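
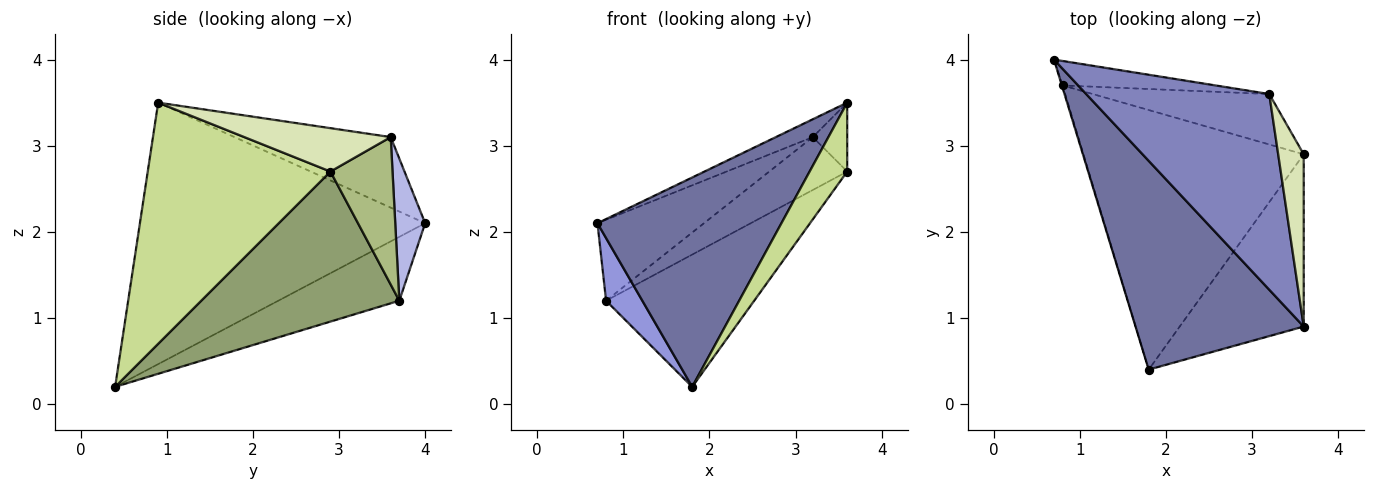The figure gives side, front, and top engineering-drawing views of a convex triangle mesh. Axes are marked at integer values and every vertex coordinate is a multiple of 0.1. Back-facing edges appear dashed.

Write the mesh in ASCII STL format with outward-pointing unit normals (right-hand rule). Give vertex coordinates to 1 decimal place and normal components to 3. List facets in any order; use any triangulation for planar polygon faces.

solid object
 facet normal -0.739 -0.477 0.475
  outer loop
   vertex 1.8 0.4 0.2
   vertex 3.6 0.9 3.5
   vertex 0.7 4.0 2.1
  endloop
 endfacet
 facet normal -0.358 0.085 0.930
  outer loop
   vertex 3.2 3.6 3.1
   vertex 0.7 4.0 2.1
   vertex 3.6 0.9 3.5
  endloop
 endfacet
 facet normal -0.958 -0.287 -0.011
  outer loop
   vertex 0.8 3.7 1.2
   vertex 1.8 0.4 0.2
   vertex 0.7 4.0 2.1
  endloop
 endfacet
 facet normal 0.260 0.924 -0.279
  outer loop
   vertex 0.8 3.7 1.2
   vertex 0.7 4.0 2.1
   vertex 3.2 3.6 3.1
  endloop
 endfacet
 facet normal 0.519 0.388 -0.762
  outer loop
   vertex 3.6 2.9 2.7
   vertex 1.8 0.4 0.2
   vertex 0.8 3.7 1.2
  endloop
 endfacet
 facet normal 0.499 0.627 -0.598
  outer loop
   vertex 3.6 2.9 2.7
   vertex 0.8 3.7 1.2
   vertex 3.2 3.6 3.1
  endloop
 endfacet
 facet normal 0.875 -0.180 -0.450
  outer loop
   vertex 3.6 2.9 2.7
   vertex 3.6 0.9 3.5
   vertex 1.8 0.4 0.2
  endloop
 endfacet
 facet normal 0.845 0.199 0.497
  outer loop
   vertex 3.6 2.9 2.7
   vertex 3.2 3.6 3.1
   vertex 3.6 0.9 3.5
  endloop
 endfacet
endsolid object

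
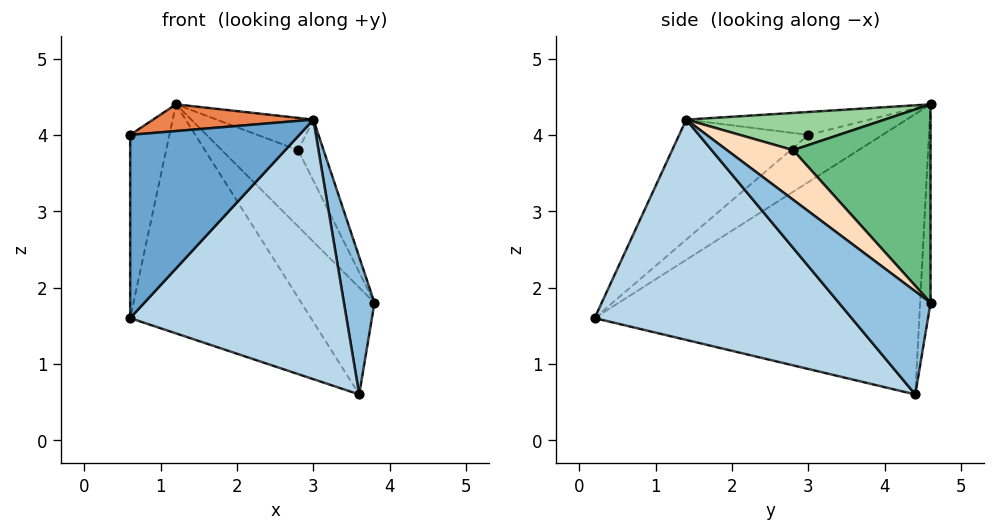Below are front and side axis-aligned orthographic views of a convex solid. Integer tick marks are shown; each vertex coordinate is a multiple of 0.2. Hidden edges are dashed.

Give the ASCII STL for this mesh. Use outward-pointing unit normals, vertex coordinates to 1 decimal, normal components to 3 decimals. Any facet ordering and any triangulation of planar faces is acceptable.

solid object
 facet normal -0.445 -0.583 0.680
  outer loop
   vertex 3.0 1.4 4.2
   vertex 0.6 3.0 4.0
   vertex 0.6 0.2 1.6
  endloop
 endfacet
 facet normal 0.943 -0.314 -0.105
  outer loop
   vertex 3.0 1.4 4.2
   vertex 3.6 4.4 0.6
   vertex 3.8 4.6 1.8
  endloop
 endfacet
 facet normal 0.708 -0.596 -0.379
  outer loop
   vertex 3.0 1.4 4.2
   vertex 0.6 0.2 1.6
   vertex 3.6 4.4 0.6
  endloop
 endfacet
 facet normal -0.140 0.980 -0.140
  outer loop
   vertex 1.2 4.6 4.4
   vertex 3.8 4.6 1.8
   vertex 3.6 4.4 0.6
  endloop
 endfacet
 facet normal -0.193 -0.169 0.966
  outer loop
   vertex 1.2 4.6 4.4
   vertex 0.6 3.0 4.0
   vertex 3.0 1.4 4.2
  endloop
 endfacet
 facet normal -0.776 0.411 -0.479
  outer loop
   vertex 1.2 4.6 4.4
   vertex 0.6 0.2 1.6
   vertex 0.6 3.0 4.0
  endloop
 endfacet
 facet normal -0.757 0.421 -0.500
  outer loop
   vertex 1.2 4.6 4.4
   vertex 3.6 4.4 0.6
   vertex 0.6 0.2 1.6
  endloop
 endfacet
 facet normal 0.732 0.282 0.620
  outer loop
   vertex 2.8 2.8 3.8
   vertex 3.0 1.4 4.2
   vertex 3.8 4.6 1.8
  endloop
 endfacet
 facet normal 0.658 0.366 0.658
  outer loop
   vertex 2.8 2.8 3.8
   vertex 3.8 4.6 1.8
   vertex 1.2 4.6 4.4
  endloop
 endfacet
 facet normal 0.610 0.297 0.735
  outer loop
   vertex 2.8 2.8 3.8
   vertex 1.2 4.6 4.4
   vertex 3.0 1.4 4.2
  endloop
 endfacet
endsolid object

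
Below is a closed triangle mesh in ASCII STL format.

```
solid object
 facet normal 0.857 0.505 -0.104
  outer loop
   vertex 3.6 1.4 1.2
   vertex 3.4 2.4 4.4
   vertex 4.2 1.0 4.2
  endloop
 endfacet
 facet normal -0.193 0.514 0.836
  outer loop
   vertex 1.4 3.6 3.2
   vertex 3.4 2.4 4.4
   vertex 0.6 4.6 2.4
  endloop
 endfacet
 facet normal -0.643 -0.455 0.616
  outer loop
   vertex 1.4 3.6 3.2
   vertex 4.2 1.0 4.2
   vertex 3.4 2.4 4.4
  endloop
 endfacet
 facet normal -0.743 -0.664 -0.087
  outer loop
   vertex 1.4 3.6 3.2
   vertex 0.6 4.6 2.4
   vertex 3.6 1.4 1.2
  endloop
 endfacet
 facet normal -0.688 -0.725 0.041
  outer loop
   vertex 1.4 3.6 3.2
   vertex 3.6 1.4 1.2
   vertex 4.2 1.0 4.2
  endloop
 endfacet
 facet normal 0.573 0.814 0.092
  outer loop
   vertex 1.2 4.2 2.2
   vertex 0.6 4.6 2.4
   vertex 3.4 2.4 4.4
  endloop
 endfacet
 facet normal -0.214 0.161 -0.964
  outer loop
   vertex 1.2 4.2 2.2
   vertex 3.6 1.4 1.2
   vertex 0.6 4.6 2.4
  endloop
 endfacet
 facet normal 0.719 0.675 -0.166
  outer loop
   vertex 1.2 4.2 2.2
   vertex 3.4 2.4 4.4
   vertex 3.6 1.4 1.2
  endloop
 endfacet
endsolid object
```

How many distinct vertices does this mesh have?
6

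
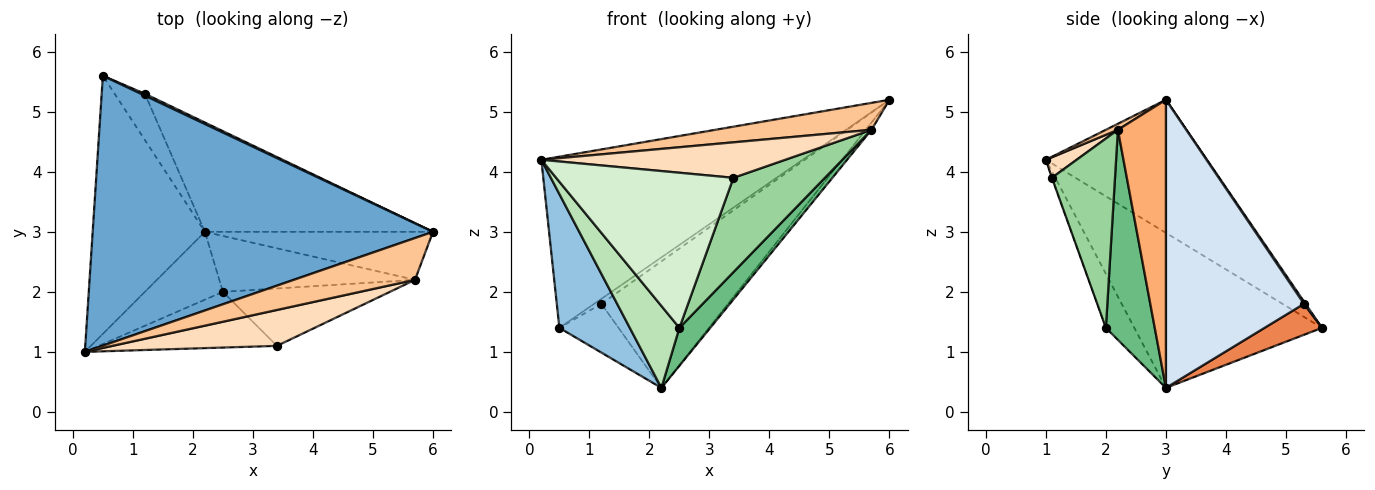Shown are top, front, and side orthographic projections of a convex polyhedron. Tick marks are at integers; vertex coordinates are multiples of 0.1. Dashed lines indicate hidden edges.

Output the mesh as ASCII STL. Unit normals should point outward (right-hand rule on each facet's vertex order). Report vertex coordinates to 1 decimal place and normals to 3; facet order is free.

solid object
 facet normal -0.314 0.509 0.802
  outer loop
   vertex 0.5 5.6 1.4
   vertex 0.2 1.0 4.2
   vertex 6.0 3.0 5.2
  endloop
 endfacet
 facet normal -0.775 -0.291 -0.561
  outer loop
   vertex 2.2 3.0 0.4
   vertex 0.2 1.0 4.2
   vertex 0.5 5.6 1.4
  endloop
 endfacet
 facet normal 0.200 0.919 0.340
  outer loop
   vertex 1.2 5.3 1.8
   vertex 0.5 5.6 1.4
   vertex 6.0 3.0 5.2
  endloop
 endfacet
 facet normal 0.637 0.584 -0.504
  outer loop
   vertex 1.2 5.3 1.8
   vertex 6.0 3.0 5.2
   vertex 2.2 3.0 0.4
  endloop
 endfacet
 facet normal 0.576 0.593 -0.563
  outer loop
   vertex 1.2 5.3 1.8
   vertex 2.2 3.0 0.4
   vertex 0.5 5.6 1.4
  endloop
 endfacet
 facet normal 0.781 0.094 -0.618
  outer loop
   vertex 5.7 2.2 4.7
   vertex 2.2 3.0 0.4
   vertex 6.0 3.0 5.2
  endloop
 endfacet
 facet normal 0.042 -0.541 0.840
  outer loop
   vertex 5.7 2.2 4.7
   vertex 6.0 3.0 5.2
   vertex 0.2 1.0 4.2
  endloop
 endfacet
 facet normal 0.088 -0.700 0.709
  outer loop
   vertex 5.7 2.2 4.7
   vertex 0.2 1.0 4.2
   vertex 3.4 1.1 3.9
  endloop
 endfacet
 facet normal 0.664 -0.419 -0.619
  outer loop
   vertex 2.5 2.0 1.4
   vertex 2.2 3.0 0.4
   vertex 5.7 2.2 4.7
  endloop
 endfacet
 facet normal 0.508 -0.736 -0.448
  outer loop
   vertex 2.5 2.0 1.4
   vertex 5.7 2.2 4.7
   vertex 3.4 1.1 3.9
  endloop
 endfacet
 facet normal -0.404 -0.705 -0.583
  outer loop
   vertex 2.5 2.0 1.4
   vertex 0.2 1.0 4.2
   vertex 2.2 3.0 0.4
  endloop
 endfacet
 facet normal -0.002 -0.941 -0.338
  outer loop
   vertex 2.5 2.0 1.4
   vertex 3.4 1.1 3.9
   vertex 0.2 1.0 4.2
  endloop
 endfacet
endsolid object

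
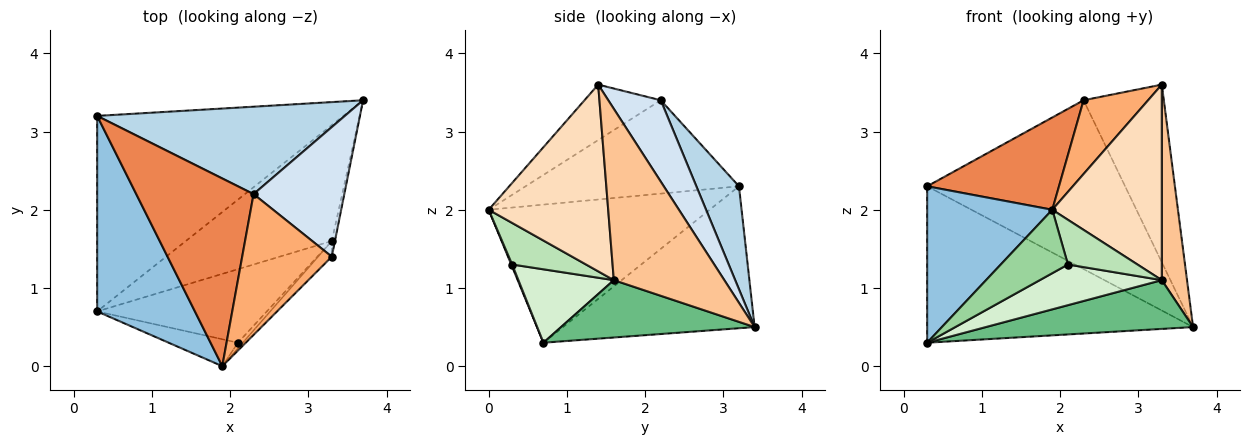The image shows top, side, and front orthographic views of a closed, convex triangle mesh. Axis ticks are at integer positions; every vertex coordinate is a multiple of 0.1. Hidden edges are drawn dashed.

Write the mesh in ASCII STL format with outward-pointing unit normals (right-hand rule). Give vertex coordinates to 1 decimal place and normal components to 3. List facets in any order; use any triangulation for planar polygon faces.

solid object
 facet normal -0.410 0.570 -0.712
  outer loop
   vertex 0.3 0.7 0.3
   vertex 0.3 3.2 2.3
   vertex 3.7 3.4 0.5
  endloop
 endfacet
 facet normal -0.741 -0.420 0.524
  outer loop
   vertex 0.3 0.7 0.3
   vertex 1.9 0.0 2.0
   vertex 0.3 3.2 2.3
  endloop
 endfacet
 facet normal 0.188 0.872 0.452
  outer loop
   vertex 2.3 2.2 3.4
   vertex 3.7 3.4 0.5
   vertex 0.3 3.2 2.3
  endloop
 endfacet
 facet normal 0.467 0.714 0.521
  outer loop
   vertex 2.3 2.2 3.4
   vertex 3.3 1.4 3.6
   vertex 3.7 3.4 0.5
  endloop
 endfacet
 facet normal -0.581 -0.359 0.730
  outer loop
   vertex 2.3 2.2 3.4
   vertex 0.3 3.2 2.3
   vertex 1.9 0.0 2.0
  endloop
 endfacet
 facet normal -0.481 -0.407 0.777
  outer loop
   vertex 2.3 2.2 3.4
   vertex 1.9 0.0 2.0
   vertex 3.3 1.4 3.6
  endloop
 endfacet
 facet normal 0.975 -0.223 -0.018
  outer loop
   vertex 3.3 1.6 1.1
   vertex 3.7 3.4 0.5
   vertex 3.3 1.4 3.6
  endloop
 endfacet
 facet normal 0.736 -0.675 -0.054
  outer loop
   vertex 3.3 1.6 1.1
   vertex 3.3 1.4 3.6
   vertex 1.9 0.0 2.0
  endloop
 endfacet
 facet normal 0.340 -0.365 -0.867
  outer loop
   vertex 3.3 1.6 1.1
   vertex 0.3 0.7 0.3
   vertex 3.7 3.4 0.5
  endloop
 endfacet
 facet normal 0.013 -0.920 -0.391
  outer loop
   vertex 2.1 0.3 1.3
   vertex 1.9 0.0 2.0
   vertex 0.3 0.7 0.3
  endloop
 endfacet
 facet normal 0.726 -0.683 -0.085
  outer loop
   vertex 2.1 0.3 1.3
   vertex 3.3 1.6 1.1
   vertex 1.9 0.0 2.0
  endloop
 endfacet
 facet normal 0.354 -0.453 -0.818
  outer loop
   vertex 2.1 0.3 1.3
   vertex 0.3 0.7 0.3
   vertex 3.3 1.6 1.1
  endloop
 endfacet
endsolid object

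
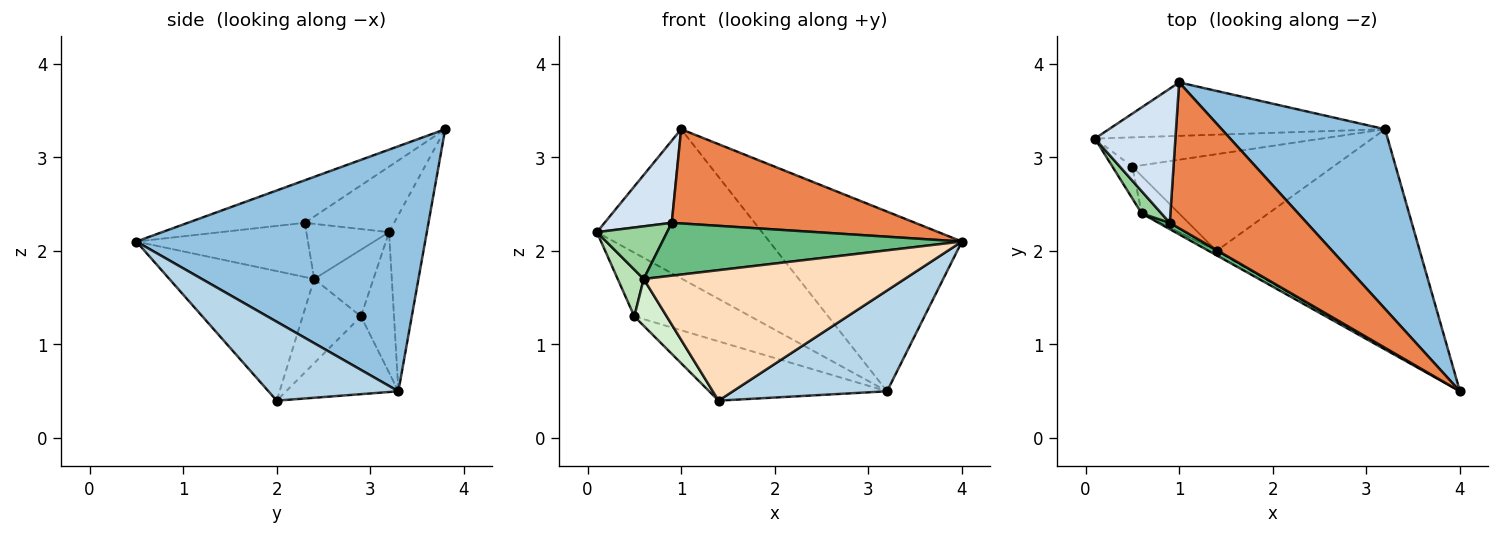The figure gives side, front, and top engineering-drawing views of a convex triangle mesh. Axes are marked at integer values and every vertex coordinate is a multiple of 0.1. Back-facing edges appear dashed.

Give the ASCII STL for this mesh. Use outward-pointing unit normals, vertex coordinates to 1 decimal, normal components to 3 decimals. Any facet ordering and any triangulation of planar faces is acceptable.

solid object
 facet normal -0.211 0.920 -0.330
  outer loop
   vertex 3.2 3.3 0.5
   vertex 0.1 3.2 2.2
   vertex 1.0 3.8 3.3
  endloop
 endfacet
 facet normal 0.728 0.485 0.485
  outer loop
   vertex 3.2 3.3 0.5
   vertex 1.0 3.8 3.3
   vertex 4.0 0.5 2.1
  endloop
 endfacet
 facet normal 0.333 -0.394 -0.857
  outer loop
   vertex 3.2 3.3 0.5
   vertex 4.0 0.5 2.1
   vertex 1.4 2.0 0.4
  endloop
 endfacet
 facet normal -0.570 -0.429 0.701
  outer loop
   vertex 0.9 2.3 2.3
   vertex 1.0 3.8 3.3
   vertex 0.1 3.2 2.2
  endloop
 endfacet
 facet normal -0.252 -0.525 0.813
  outer loop
   vertex 0.9 2.3 2.3
   vertex 4.0 0.5 2.1
   vertex 1.0 3.8 3.3
  endloop
 endfacet
 facet normal -0.250 0.880 -0.404
  outer loop
   vertex 0.5 2.9 1.3
   vertex 0.1 3.2 2.2
   vertex 3.2 3.3 0.5
  endloop
 endfacet
 facet normal -0.313 0.496 -0.810
  outer loop
   vertex 0.5 2.9 1.3
   vertex 3.2 3.3 0.5
   vertex 1.4 2.0 0.4
  endloop
 endfacet
 facet normal -0.485 -0.874 -0.030
  outer loop
   vertex 0.6 2.4 1.7
   vertex 1.4 2.0 0.4
   vertex 4.0 0.5 2.1
  endloop
 endfacet
 facet normal -0.494 -0.863 0.103
  outer loop
   vertex 0.6 2.4 1.7
   vertex 4.0 0.5 2.1
   vertex 0.9 2.3 2.3
  endloop
 endfacet
 facet normal -0.735 -0.624 0.264
  outer loop
   vertex 0.6 2.4 1.7
   vertex 0.9 2.3 2.3
   vertex 0.1 3.2 2.2
  endloop
 endfacet
 facet normal -0.883 -0.387 -0.263
  outer loop
   vertex 0.6 2.4 1.7
   vertex 0.1 3.2 2.2
   vertex 0.5 2.9 1.3
  endloop
 endfacet
 facet normal -0.815 -0.453 -0.362
  outer loop
   vertex 0.6 2.4 1.7
   vertex 0.5 2.9 1.3
   vertex 1.4 2.0 0.4
  endloop
 endfacet
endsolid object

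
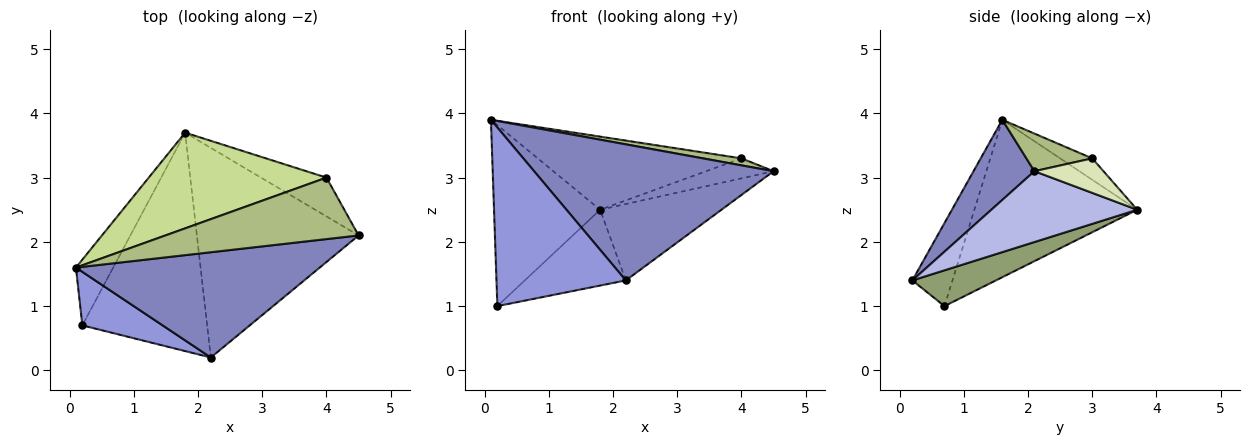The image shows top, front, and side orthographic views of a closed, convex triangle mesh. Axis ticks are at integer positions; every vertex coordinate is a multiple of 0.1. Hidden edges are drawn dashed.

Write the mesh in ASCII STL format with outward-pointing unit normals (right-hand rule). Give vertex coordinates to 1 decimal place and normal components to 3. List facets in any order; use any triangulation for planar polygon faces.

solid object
 facet normal -0.822 0.536 -0.195
  outer loop
   vertex 0.2 0.7 1.0
   vertex 0.1 1.6 3.9
   vertex 1.8 3.7 2.5
  endloop
 endfacet
 facet normal 0.197 -0.775 0.600
  outer loop
   vertex 2.2 0.2 1.4
   vertex 4.5 2.1 3.1
   vertex 0.1 1.6 3.9
  endloop
 endfacet
 facet normal -0.285 -0.918 0.275
  outer loop
   vertex 2.2 0.2 1.4
   vertex 0.1 1.6 3.9
   vertex 0.2 0.7 1.0
  endloop
 endfacet
 facet normal 0.381 0.317 -0.869
  outer loop
   vertex 2.2 0.2 1.4
   vertex 1.8 3.7 2.5
   vertex 4.5 2.1 3.1
  endloop
 endfacet
 facet normal 0.261 0.316 -0.912
  outer loop
   vertex 2.2 0.2 1.4
   vertex 0.2 0.7 1.0
   vertex 1.8 3.7 2.5
  endloop
 endfacet
 facet normal 0.190 -0.111 0.975
  outer loop
   vertex 4.0 3.0 3.3
   vertex 0.1 1.6 3.9
   vertex 4.5 2.1 3.1
  endloop
 endfacet
 facet normal -0.095 0.604 0.791
  outer loop
   vertex 4.0 3.0 3.3
   vertex 1.8 3.7 2.5
   vertex 0.1 1.6 3.9
  endloop
 endfacet
 facet normal 0.425 0.415 -0.805
  outer loop
   vertex 4.0 3.0 3.3
   vertex 4.5 2.1 3.1
   vertex 1.8 3.7 2.5
  endloop
 endfacet
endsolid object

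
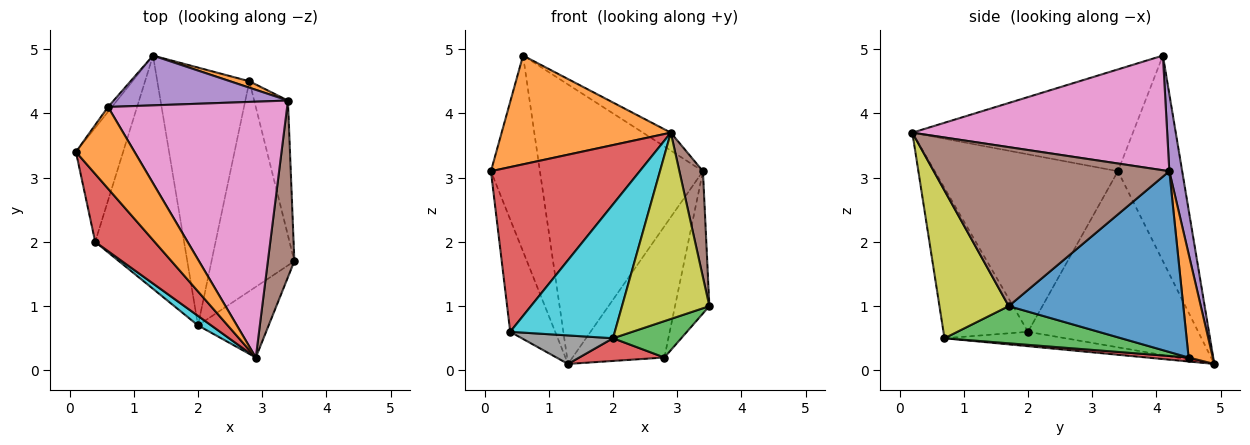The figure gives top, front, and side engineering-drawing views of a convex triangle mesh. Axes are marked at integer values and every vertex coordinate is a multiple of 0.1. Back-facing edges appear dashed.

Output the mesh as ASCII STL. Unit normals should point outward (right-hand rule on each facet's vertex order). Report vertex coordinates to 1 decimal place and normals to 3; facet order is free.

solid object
 facet normal -0.795 0.606 -0.015
  outer loop
   vertex 0.6 4.1 4.9
   vertex 1.3 4.9 0.1
   vertex 0.1 3.4 3.1
  endloop
 endfacet
 facet normal -0.722 -0.554 0.416
  outer loop
   vertex 2.9 0.2 3.7
   vertex 0.6 4.1 4.9
   vertex 0.1 3.4 3.1
  endloop
 endfacet
 facet normal -0.936 0.247 -0.251
  outer loop
   vertex 0.4 2.0 0.6
   vertex 0.1 3.4 3.1
   vertex 1.3 4.9 0.1
  endloop
 endfacet
 facet normal -0.751 -0.610 0.252
  outer loop
   vertex 0.4 2.0 0.6
   vertex 2.9 0.2 3.7
   vertex 0.1 3.4 3.1
  endloop
 endfacet
 facet normal 0.077 0.982 0.175
  outer loop
   vertex 3.4 4.2 3.1
   vertex 1.3 4.9 0.1
   vertex 0.6 4.1 4.9
  endloop
 endfacet
 facet normal 0.982 -0.098 0.164
  outer loop
   vertex 3.4 4.2 3.1
   vertex 2.9 0.2 3.7
   vertex 3.5 1.7 1.0
  endloop
 endfacet
 facet normal 0.538 0.059 0.841
  outer loop
   vertex 3.4 4.2 3.1
   vertex 0.6 4.1 4.9
   vertex 2.9 0.2 3.7
  endloop
 endfacet
 facet normal -0.159 -0.120 -0.980
  outer loop
   vertex 2.0 0.7 0.5
   vertex 0.4 2.0 0.6
   vertex 1.3 4.9 0.1
  endloop
 endfacet
 facet normal 0.596 -0.751 -0.285
  outer loop
   vertex 2.0 0.7 0.5
   vertex 3.5 1.7 1.0
   vertex 2.9 0.2 3.7
  endloop
 endfacet
 facet normal -0.628 -0.777 0.055
  outer loop
   vertex 2.0 0.7 0.5
   vertex 2.9 0.2 3.7
   vertex 0.4 2.0 0.6
  endloop
 endfacet
 facet normal 0.965 0.190 -0.180
  outer loop
   vertex 2.8 4.5 0.2
   vertex 3.4 4.2 3.1
   vertex 3.5 1.7 1.0
  endloop
 endfacet
 facet normal 0.254 0.966 0.047
  outer loop
   vertex 2.8 4.5 0.2
   vertex 1.3 4.9 0.1
   vertex 3.4 4.2 3.1
  endloop
 endfacet
 facet normal 0.405 -0.156 -0.901
  outer loop
   vertex 2.8 4.5 0.2
   vertex 3.5 1.7 1.0
   vertex 2.0 0.7 0.5
  endloop
 endfacet
 facet normal 0.043 -0.088 -0.995
  outer loop
   vertex 2.8 4.5 0.2
   vertex 2.0 0.7 0.5
   vertex 1.3 4.9 0.1
  endloop
 endfacet
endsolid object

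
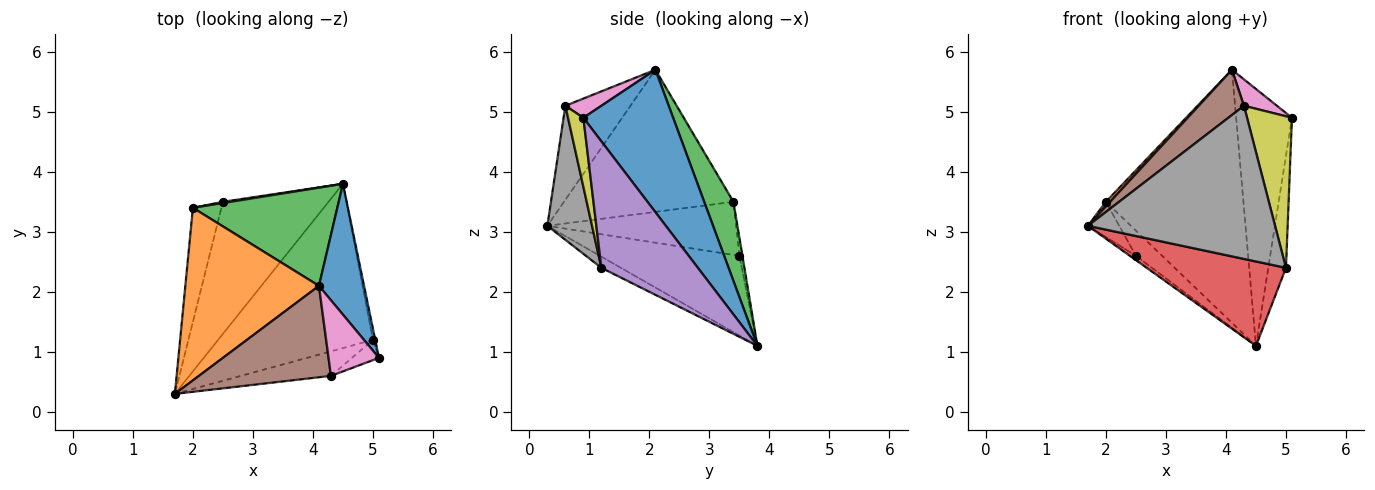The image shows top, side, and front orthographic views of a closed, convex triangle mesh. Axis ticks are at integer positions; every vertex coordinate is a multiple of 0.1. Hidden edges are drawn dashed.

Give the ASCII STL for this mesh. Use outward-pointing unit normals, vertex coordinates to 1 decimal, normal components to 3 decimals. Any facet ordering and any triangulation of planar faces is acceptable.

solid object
 facet normal 0.820 0.510 0.260
  outer loop
   vertex 4.1 2.1 5.7
   vertex 5.1 0.9 4.9
   vertex 4.5 3.8 1.1
  endloop
 endfacet
 facet normal -0.728 -0.018 0.685
  outer loop
   vertex 2.0 3.4 3.5
   vertex 1.7 0.3 3.1
   vertex 4.1 2.1 5.7
  endloop
 endfacet
 facet normal 0.194 0.914 0.355
  outer loop
   vertex 2.0 3.4 3.5
   vertex 4.1 2.1 5.7
   vertex 4.5 3.8 1.1
  endloop
 endfacet
 facet normal -0.064 -0.456 -0.888
  outer loop
   vertex 5.0 1.2 2.4
   vertex 1.7 0.3 3.1
   vertex 4.5 3.8 1.1
  endloop
 endfacet
 facet normal 0.983 0.180 -0.018
  outer loop
   vertex 5.0 1.2 2.4
   vertex 4.5 3.8 1.1
   vertex 5.1 0.9 4.9
  endloop
 endfacet
 facet normal -0.538 -0.374 0.755
  outer loop
   vertex 4.3 0.6 5.1
   vertex 4.1 2.1 5.7
   vertex 1.7 0.3 3.1
  endloop
 endfacet
 facet normal 0.338 -0.310 0.888
  outer loop
   vertex 4.3 0.6 5.1
   vertex 5.1 0.9 4.9
   vertex 4.1 2.1 5.7
  endloop
 endfacet
 facet normal 0.229 -0.961 -0.154
  outer loop
   vertex 4.3 0.6 5.1
   vertex 1.7 0.3 3.1
   vertex 5.0 1.2 2.4
  endloop
 endfacet
 facet normal 0.321 -0.939 -0.125
  outer loop
   vertex 4.3 0.6 5.1
   vertex 5.0 1.2 2.4
   vertex 5.1 0.9 4.9
  endloop
 endfacet
 facet normal -0.602 0.026 -0.798
  outer loop
   vertex 2.5 3.5 2.6
   vertex 4.5 3.8 1.1
   vertex 1.7 0.3 3.1
  endloop
 endfacet
 facet normal -0.872 0.145 -0.468
  outer loop
   vertex 2.5 3.5 2.6
   vertex 1.7 0.3 3.1
   vertex 2.0 3.4 3.5
  endloop
 endfacet
 facet normal -0.113 0.992 0.047
  outer loop
   vertex 2.5 3.5 2.6
   vertex 2.0 3.4 3.5
   vertex 4.5 3.8 1.1
  endloop
 endfacet
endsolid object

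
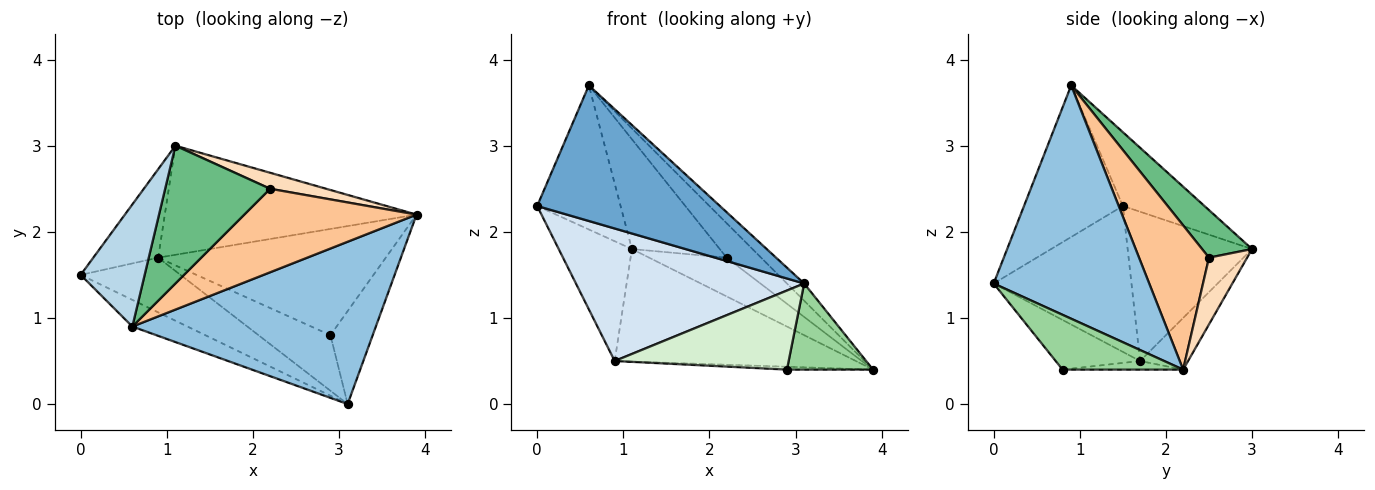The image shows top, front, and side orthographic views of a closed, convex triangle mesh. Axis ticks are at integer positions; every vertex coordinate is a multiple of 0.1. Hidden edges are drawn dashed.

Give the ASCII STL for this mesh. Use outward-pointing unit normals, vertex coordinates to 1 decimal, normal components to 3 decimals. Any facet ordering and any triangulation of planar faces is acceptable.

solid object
 facet normal -0.469 -0.867 -0.170
  outer loop
   vertex 0.6 0.9 3.7
   vertex 0.0 1.5 2.3
   vertex 3.1 0.0 1.4
  endloop
 endfacet
 facet normal 0.690 0.076 0.720
  outer loop
   vertex 0.6 0.9 3.7
   vertex 3.1 0.0 1.4
   vertex 3.9 2.2 0.4
  endloop
 endfacet
 facet normal -0.598 0.611 0.518
  outer loop
   vertex 1.1 3.0 1.8
   vertex 0.0 1.5 2.3
   vertex 0.6 0.9 3.7
  endloop
 endfacet
 facet normal -0.487 -0.807 -0.333
  outer loop
   vertex 0.9 1.7 0.5
   vertex 3.1 0.0 1.4
   vertex 0.0 1.5 2.3
  endloop
 endfacet
 facet normal -0.807 0.475 -0.351
  outer loop
   vertex 0.9 1.7 0.5
   vertex 0.0 1.5 2.3
   vertex 1.1 3.0 1.8
  endloop
 endfacet
 facet normal -0.141 0.711 -0.689
  outer loop
   vertex 0.9 1.7 0.5
   vertex 1.1 3.0 1.8
   vertex 3.9 2.2 0.4
  endloop
 endfacet
 facet normal 0.612 0.302 0.731
  outer loop
   vertex 2.2 2.5 1.7
   vertex 0.6 0.9 3.7
   vertex 3.9 2.2 0.4
  endloop
 endfacet
 facet normal 0.414 0.841 0.347
  outer loop
   vertex 2.2 2.5 1.7
   vertex 3.9 2.2 0.4
   vertex 1.1 3.0 1.8
  endloop
 endfacet
 facet normal 0.334 0.587 0.737
  outer loop
   vertex 2.2 2.5 1.7
   vertex 1.1 3.0 1.8
   vertex 0.6 0.9 3.7
  endloop
 endfacet
 facet normal 0.689 -0.492 -0.532
  outer loop
   vertex 2.9 0.8 0.4
   vertex 3.9 2.2 0.4
   vertex 3.1 0.0 1.4
  endloop
 endfacet
 facet normal -0.038 0.027 -0.999
  outer loop
   vertex 2.9 0.8 0.4
   vertex 0.9 1.7 0.5
   vertex 3.9 2.2 0.4
  endloop
 endfacet
 facet normal -0.369 -0.760 -0.535
  outer loop
   vertex 2.9 0.8 0.4
   vertex 3.1 0.0 1.4
   vertex 0.9 1.7 0.5
  endloop
 endfacet
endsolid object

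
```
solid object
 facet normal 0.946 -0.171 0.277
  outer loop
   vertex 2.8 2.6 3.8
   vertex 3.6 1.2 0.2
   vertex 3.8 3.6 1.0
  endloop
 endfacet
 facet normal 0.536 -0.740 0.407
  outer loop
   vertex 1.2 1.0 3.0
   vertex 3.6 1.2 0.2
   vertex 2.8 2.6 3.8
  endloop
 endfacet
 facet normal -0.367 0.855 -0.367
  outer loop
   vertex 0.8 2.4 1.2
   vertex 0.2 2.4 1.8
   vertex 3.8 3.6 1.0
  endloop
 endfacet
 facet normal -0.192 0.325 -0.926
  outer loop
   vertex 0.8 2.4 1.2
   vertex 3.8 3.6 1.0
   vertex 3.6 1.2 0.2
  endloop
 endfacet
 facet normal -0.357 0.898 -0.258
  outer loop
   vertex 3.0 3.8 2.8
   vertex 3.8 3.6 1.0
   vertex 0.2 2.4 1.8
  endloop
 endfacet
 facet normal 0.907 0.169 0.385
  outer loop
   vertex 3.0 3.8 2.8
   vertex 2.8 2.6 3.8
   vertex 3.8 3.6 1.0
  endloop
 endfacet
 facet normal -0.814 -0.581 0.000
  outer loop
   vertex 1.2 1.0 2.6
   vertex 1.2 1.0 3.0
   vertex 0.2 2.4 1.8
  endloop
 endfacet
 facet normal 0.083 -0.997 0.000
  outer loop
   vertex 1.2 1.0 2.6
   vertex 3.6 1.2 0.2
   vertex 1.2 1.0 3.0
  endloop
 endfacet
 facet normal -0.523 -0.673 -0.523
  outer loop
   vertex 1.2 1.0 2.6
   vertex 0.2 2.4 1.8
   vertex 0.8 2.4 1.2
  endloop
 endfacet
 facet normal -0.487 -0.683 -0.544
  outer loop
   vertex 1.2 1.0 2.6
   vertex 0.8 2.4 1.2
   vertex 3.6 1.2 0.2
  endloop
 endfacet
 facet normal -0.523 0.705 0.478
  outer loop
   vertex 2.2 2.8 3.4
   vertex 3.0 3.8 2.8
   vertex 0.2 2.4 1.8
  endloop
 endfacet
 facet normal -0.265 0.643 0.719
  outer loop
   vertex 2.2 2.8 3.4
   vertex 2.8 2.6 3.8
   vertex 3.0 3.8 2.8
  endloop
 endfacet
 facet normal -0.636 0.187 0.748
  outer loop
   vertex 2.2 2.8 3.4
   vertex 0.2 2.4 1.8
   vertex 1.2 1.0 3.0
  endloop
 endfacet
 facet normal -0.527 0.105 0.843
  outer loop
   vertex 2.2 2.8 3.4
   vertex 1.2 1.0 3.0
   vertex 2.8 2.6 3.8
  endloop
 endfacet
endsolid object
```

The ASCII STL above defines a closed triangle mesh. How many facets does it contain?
14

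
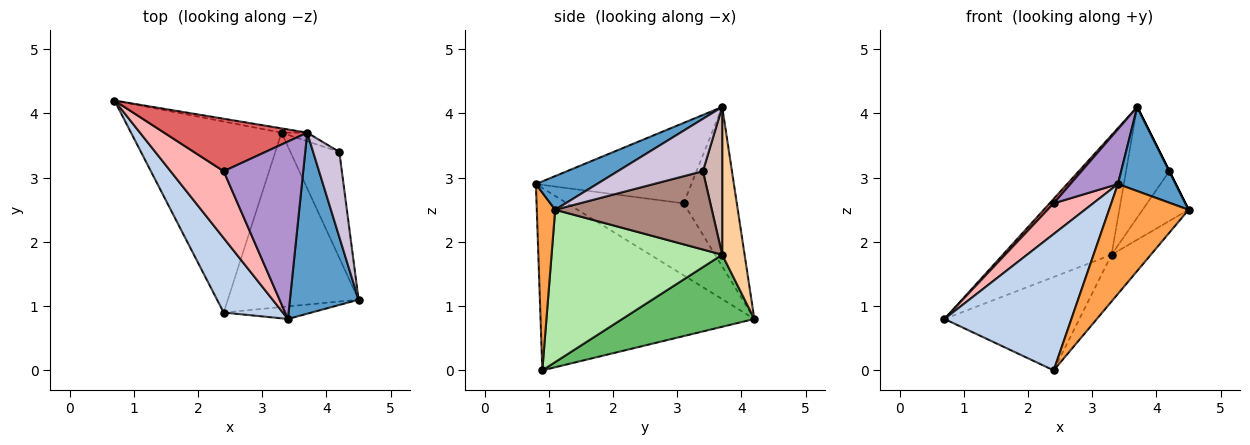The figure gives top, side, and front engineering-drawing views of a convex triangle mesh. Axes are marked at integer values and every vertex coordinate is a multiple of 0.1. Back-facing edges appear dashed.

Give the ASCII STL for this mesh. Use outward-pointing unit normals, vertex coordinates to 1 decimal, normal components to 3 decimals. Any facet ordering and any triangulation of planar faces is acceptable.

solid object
 facet normal 0.406 -0.385 0.829
  outer loop
   vertex 3.4 0.8 2.9
   vertex 4.5 1.1 2.5
   vertex 3.7 3.7 4.1
  endloop
 endfacet
 facet normal -0.828 -0.492 0.269
  outer loop
   vertex 2.4 0.9 0.0
   vertex 3.4 0.8 2.9
   vertex 0.7 4.2 0.8
  endloop
 endfacet
 facet normal 0.224 -0.968 -0.111
  outer loop
   vertex 2.4 0.9 0.0
   vertex 4.5 1.1 2.5
   vertex 3.4 0.8 2.9
  endloop
 endfacet
 facet normal 0.202 0.979 -0.035
  outer loop
   vertex 3.3 3.7 1.8
   vertex 0.7 4.2 0.8
   vertex 3.7 3.7 4.1
  endloop
 endfacet
 facet normal 0.395 0.404 -0.825
  outer loop
   vertex 3.3 3.7 1.8
   vertex 2.4 0.9 0.0
   vertex 0.7 4.2 0.8
  endloop
 endfacet
 facet normal 0.747 0.172 -0.642
  outer loop
   vertex 3.3 3.7 1.8
   vertex 4.5 1.1 2.5
   vertex 2.4 0.9 0.0
  endloop
 endfacet
 facet normal -0.743 -0.057 0.667
  outer loop
   vertex 2.4 3.1 2.6
   vertex 3.7 3.7 4.1
   vertex 0.7 4.2 0.8
  endloop
 endfacet
 facet normal -0.776 -0.263 0.573
  outer loop
   vertex 2.4 3.1 2.6
   vertex 0.7 4.2 0.8
   vertex 3.4 0.8 2.9
  endloop
 endfacet
 facet normal -0.695 -0.212 0.687
  outer loop
   vertex 2.4 3.1 2.6
   vertex 3.4 0.8 2.9
   vertex 3.7 3.7 4.1
  endloop
 endfacet
 facet normal 0.894 0.000 0.447
  outer loop
   vertex 4.2 3.4 3.1
   vertex 3.7 3.7 4.1
   vertex 4.5 1.1 2.5
  endloop
 endfacet
 facet normal 0.823 0.241 -0.514
  outer loop
   vertex 4.2 3.4 3.1
   vertex 4.5 1.1 2.5
   vertex 3.3 3.7 1.8
  endloop
 endfacet
 facet normal 0.406 0.911 -0.071
  outer loop
   vertex 4.2 3.4 3.1
   vertex 3.3 3.7 1.8
   vertex 3.7 3.7 4.1
  endloop
 endfacet
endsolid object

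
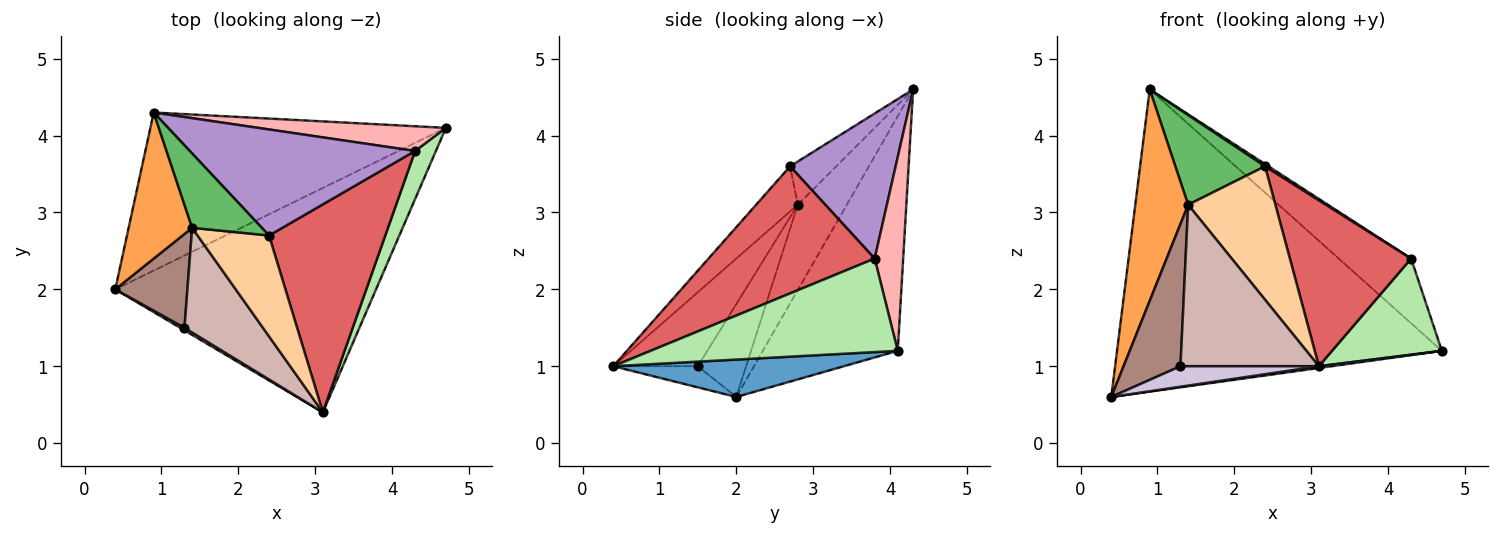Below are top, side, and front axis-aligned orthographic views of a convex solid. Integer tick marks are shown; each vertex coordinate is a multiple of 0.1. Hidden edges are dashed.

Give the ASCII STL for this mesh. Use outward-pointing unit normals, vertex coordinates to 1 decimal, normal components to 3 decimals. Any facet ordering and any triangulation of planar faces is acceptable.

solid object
 facet normal 0.142 -0.008 -0.990
  outer loop
   vertex 3.1 0.4 1.0
   vertex 0.4 2.0 0.6
   vertex 4.7 4.1 1.2
  endloop
 endfacet
 facet normal -0.345 0.832 -0.435
  outer loop
   vertex 0.9 4.3 4.6
   vertex 4.7 4.1 1.2
   vertex 0.4 2.0 0.6
  endloop
 endfacet
 facet normal -0.607 -0.654 0.452
  outer loop
   vertex 1.4 2.8 3.1
   vertex 0.9 4.3 4.6
   vertex 0.4 2.0 0.6
  endloop
 endfacet
 facet normal -0.356 -0.745 0.563
  outer loop
   vertex 1.4 2.8 3.1
   vertex 3.1 0.4 1.0
   vertex 2.4 2.7 3.6
  endloop
 endfacet
 facet normal -0.368 -0.716 0.593
  outer loop
   vertex 1.4 2.8 3.1
   vertex 2.4 2.7 3.6
   vertex 0.9 4.3 4.6
  endloop
 endfacet
 facet normal 0.896 -0.398 0.199
  outer loop
   vertex 4.3 3.8 2.4
   vertex 3.1 0.4 1.0
   vertex 4.7 4.1 1.2
  endloop
 endfacet
 facet normal 0.650 -0.474 0.594
  outer loop
   vertex 4.3 3.8 2.4
   vertex 2.4 2.7 3.6
   vertex 3.1 0.4 1.0
  endloop
 endfacet
 facet normal 0.345 0.877 0.334
  outer loop
   vertex 4.3 3.8 2.4
   vertex 4.7 4.1 1.2
   vertex 0.9 4.3 4.6
  endloop
 endfacet
 facet normal 0.541 -0.018 0.841
  outer loop
   vertex 4.3 3.8 2.4
   vertex 0.9 4.3 4.6
   vertex 2.4 2.7 3.6
  endloop
 endfacet
 facet normal -0.519 -0.848 0.106
  outer loop
   vertex 1.3 1.5 1.0
   vertex 0.4 2.0 0.6
   vertex 3.1 0.4 1.0
  endloop
 endfacet
 facet normal -0.578 -0.681 0.449
  outer loop
   vertex 1.3 1.5 1.0
   vertex 1.4 2.8 3.1
   vertex 0.4 2.0 0.6
  endloop
 endfacet
 facet normal -0.456 -0.747 0.484
  outer loop
   vertex 1.3 1.5 1.0
   vertex 3.1 0.4 1.0
   vertex 1.4 2.8 3.1
  endloop
 endfacet
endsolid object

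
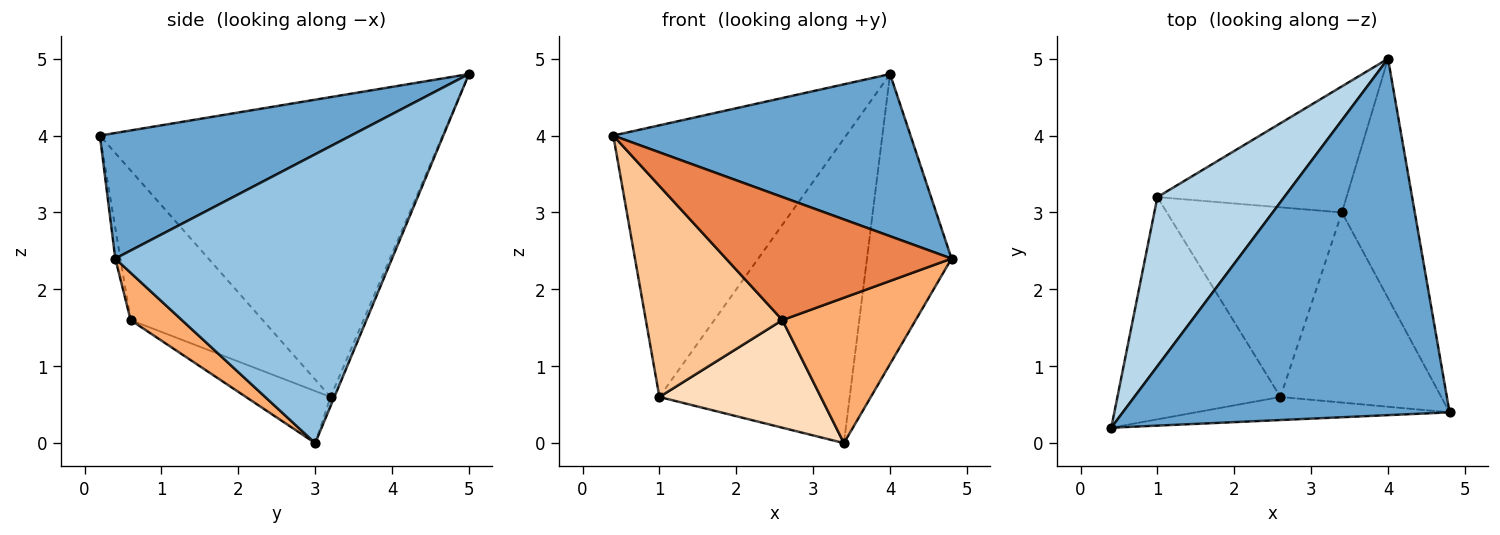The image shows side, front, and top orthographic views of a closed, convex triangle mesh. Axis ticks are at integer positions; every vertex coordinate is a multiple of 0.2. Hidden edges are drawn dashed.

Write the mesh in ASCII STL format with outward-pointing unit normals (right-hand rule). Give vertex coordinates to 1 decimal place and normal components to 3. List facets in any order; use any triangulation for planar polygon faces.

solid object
 facet normal 0.330 -0.391 0.859
  outer loop
   vertex 4.0 5.0 4.8
   vertex 0.4 0.2 4.0
   vertex 4.8 0.4 2.4
  endloop
 endfacet
 facet normal 0.930 0.284 -0.235
  outer loop
   vertex 3.4 3.0 0.0
   vertex 4.0 5.0 4.8
   vertex 4.8 0.4 2.4
  endloop
 endfacet
 facet normal -0.781 0.530 0.330
  outer loop
   vertex 1.0 3.2 0.6
   vertex 0.4 0.2 4.0
   vertex 4.0 5.0 4.8
  endloop
 endfacet
 facet normal -0.019 0.924 -0.383
  outer loop
   vertex 1.0 3.2 0.6
   vertex 4.0 5.0 4.8
   vertex 3.4 3.0 0.0
  endloop
 endfacet
 facet normal -0.022 -0.983 -0.184
  outer loop
   vertex 2.6 0.6 1.6
   vertex 4.8 0.4 2.4
   vertex 0.4 0.2 4.0
  endloop
 endfacet
 facet normal 0.228 -0.592 -0.774
  outer loop
   vertex 2.6 0.6 1.6
   vertex 3.4 3.0 0.0
   vertex 4.8 0.4 2.4
  endloop
 endfacet
 facet normal -0.554 -0.573 -0.604
  outer loop
   vertex 2.6 0.6 1.6
   vertex 0.4 0.2 4.0
   vertex 1.0 3.2 0.6
  endloop
 endfacet
 facet normal -0.250 -0.478 -0.842
  outer loop
   vertex 2.6 0.6 1.6
   vertex 1.0 3.2 0.6
   vertex 3.4 3.0 0.0
  endloop
 endfacet
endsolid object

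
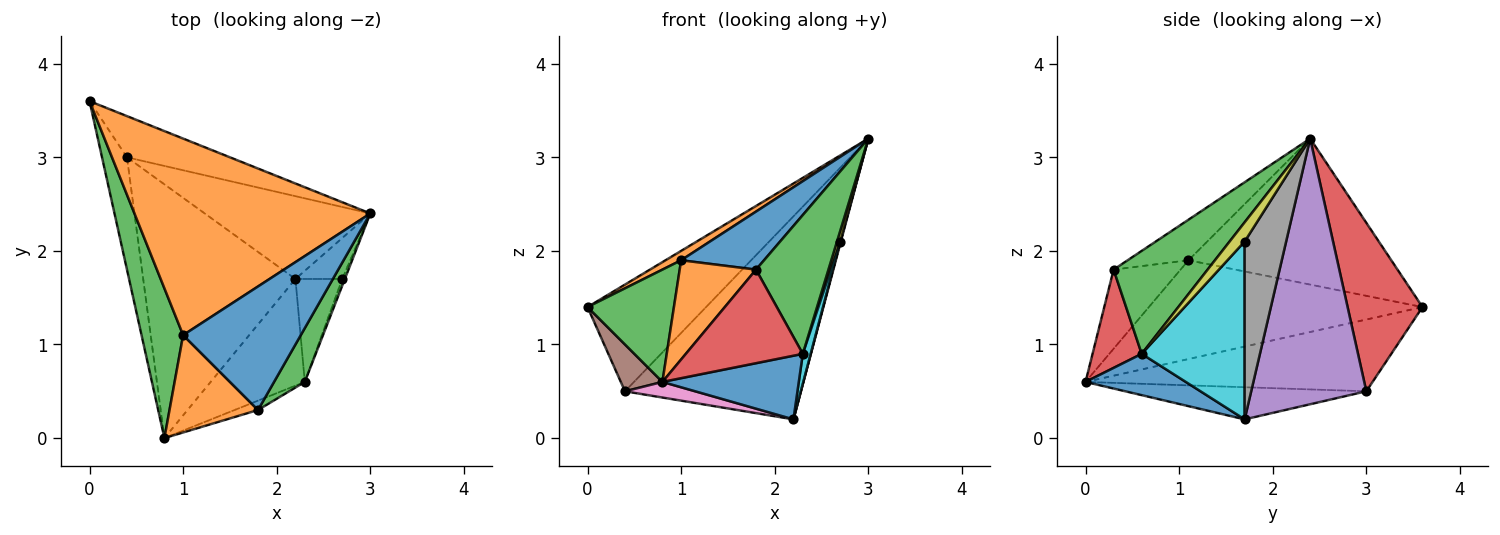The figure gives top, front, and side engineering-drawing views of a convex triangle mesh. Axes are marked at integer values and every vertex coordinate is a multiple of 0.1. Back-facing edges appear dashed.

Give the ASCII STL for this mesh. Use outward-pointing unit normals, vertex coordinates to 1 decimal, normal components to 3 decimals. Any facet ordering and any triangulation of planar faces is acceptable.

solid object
 facet normal 0.352 -0.479 -0.804
  outer loop
   vertex 2.3 0.6 0.9
   vertex 0.8 0.0 0.6
   vertex 2.2 1.7 0.2
  endloop
 endfacet
 facet normal -0.526 -0.040 0.850
  outer loop
   vertex 1.0 1.1 1.9
   vertex 3.0 2.4 3.2
   vertex 0.0 3.6 1.4
  endloop
 endfacet
 facet normal -0.885 -0.279 0.373
  outer loop
   vertex 1.0 1.1 1.9
   vertex 0.0 3.6 1.4
   vertex 0.8 0.0 0.6
  endloop
 endfacet
 facet normal 0.508 0.804 -0.310
  outer loop
   vertex 0.4 3.0 0.5
   vertex 0.0 3.6 1.4
   vertex 3.0 2.4 3.2
  endloop
 endfacet
 facet normal 0.518 0.792 -0.323
  outer loop
   vertex 0.4 3.0 0.5
   vertex 3.0 2.4 3.2
   vertex 2.2 1.7 0.2
  endloop
 endfacet
 facet normal -0.936 -0.136 -0.325
  outer loop
   vertex 0.4 3.0 0.5
   vertex 0.8 0.0 0.6
   vertex 0.0 3.6 1.4
  endloop
 endfacet
 facet normal -0.206 -0.060 -0.977
  outer loop
   vertex 0.4 3.0 0.5
   vertex 2.2 1.7 0.2
   vertex 0.8 0.0 0.6
  endloop
 endfacet
 facet normal 0.967 -0.015 -0.254
  outer loop
   vertex 2.7 1.7 2.1
   vertex 2.2 1.7 0.2
   vertex 3.0 2.4 3.2
  endloop
 endfacet
 facet normal 0.969 -0.210 -0.131
  outer loop
   vertex 2.7 1.7 2.1
   vertex 3.0 2.4 3.2
   vertex 2.3 0.6 0.9
  endloop
 endfacet
 facet normal 0.964 -0.074 -0.254
  outer loop
   vertex 2.7 1.7 2.1
   vertex 2.3 0.6 0.9
   vertex 2.2 1.7 0.2
  endloop
 endfacet
 facet normal -0.298 -0.406 0.864
  outer loop
   vertex 1.8 0.3 1.8
   vertex 3.0 2.4 3.2
   vertex 1.0 1.1 1.9
  endloop
 endfacet
 facet normal -0.531 -0.605 0.594
  outer loop
   vertex 1.8 0.3 1.8
   vertex 1.0 1.1 1.9
   vertex 0.8 0.0 0.6
  endloop
 endfacet
 facet normal 0.771 -0.594 0.230
  outer loop
   vertex 1.8 0.3 1.8
   vertex 2.3 0.6 0.9
   vertex 3.0 2.4 3.2
  endloop
 endfacet
 facet normal 0.386 -0.918 -0.092
  outer loop
   vertex 1.8 0.3 1.8
   vertex 0.8 0.0 0.6
   vertex 2.3 0.6 0.9
  endloop
 endfacet
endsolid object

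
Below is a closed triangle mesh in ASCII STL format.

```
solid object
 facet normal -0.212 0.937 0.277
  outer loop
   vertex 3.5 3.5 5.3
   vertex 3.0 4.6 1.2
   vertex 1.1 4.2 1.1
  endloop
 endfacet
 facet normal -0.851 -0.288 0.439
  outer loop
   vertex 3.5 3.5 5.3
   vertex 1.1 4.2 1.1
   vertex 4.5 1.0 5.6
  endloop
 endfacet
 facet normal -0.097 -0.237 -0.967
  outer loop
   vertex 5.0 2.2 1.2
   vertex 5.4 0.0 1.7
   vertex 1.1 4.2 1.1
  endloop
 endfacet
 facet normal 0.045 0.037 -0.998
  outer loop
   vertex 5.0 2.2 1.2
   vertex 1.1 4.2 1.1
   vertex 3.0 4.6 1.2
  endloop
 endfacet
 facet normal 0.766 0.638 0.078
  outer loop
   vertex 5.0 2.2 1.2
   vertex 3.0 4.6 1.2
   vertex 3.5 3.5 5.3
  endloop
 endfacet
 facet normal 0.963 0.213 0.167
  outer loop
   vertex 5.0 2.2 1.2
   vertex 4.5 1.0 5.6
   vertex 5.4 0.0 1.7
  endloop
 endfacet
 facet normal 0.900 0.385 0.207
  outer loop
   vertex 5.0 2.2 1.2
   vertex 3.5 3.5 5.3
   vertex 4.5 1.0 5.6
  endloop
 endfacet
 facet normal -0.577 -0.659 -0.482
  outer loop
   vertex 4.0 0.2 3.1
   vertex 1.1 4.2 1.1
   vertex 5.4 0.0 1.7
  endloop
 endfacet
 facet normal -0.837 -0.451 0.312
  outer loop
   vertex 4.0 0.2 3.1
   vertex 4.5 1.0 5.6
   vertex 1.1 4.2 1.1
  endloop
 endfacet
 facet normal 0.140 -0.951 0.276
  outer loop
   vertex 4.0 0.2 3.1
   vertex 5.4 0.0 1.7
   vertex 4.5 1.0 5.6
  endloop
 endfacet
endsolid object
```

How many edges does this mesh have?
15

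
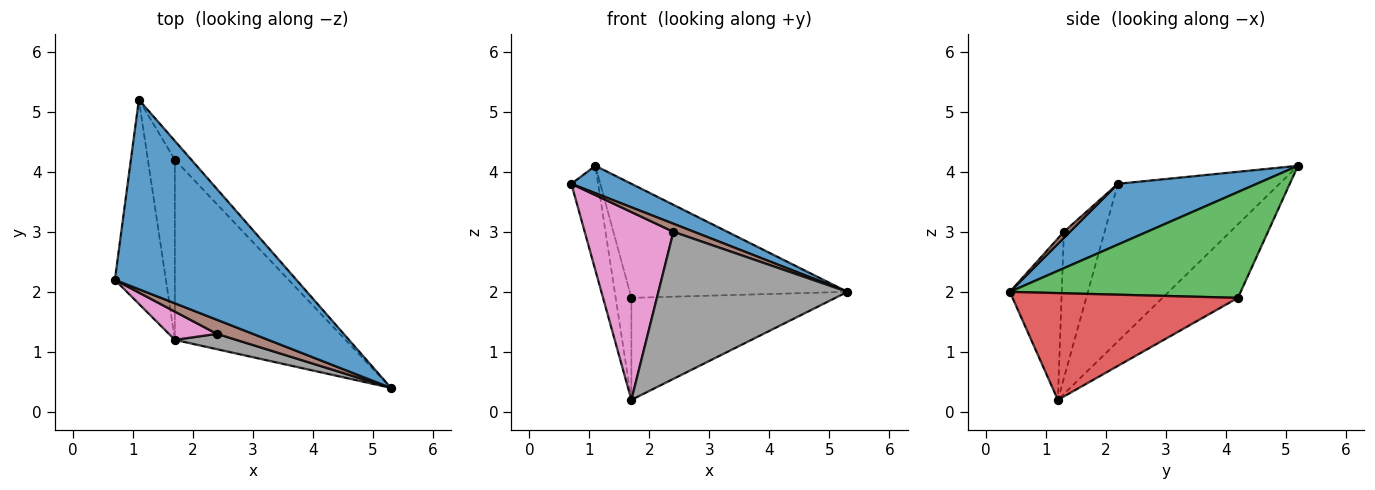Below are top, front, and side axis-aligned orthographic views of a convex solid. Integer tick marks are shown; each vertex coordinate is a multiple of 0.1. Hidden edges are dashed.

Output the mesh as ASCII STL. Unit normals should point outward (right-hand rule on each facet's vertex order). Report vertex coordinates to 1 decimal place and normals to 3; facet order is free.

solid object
 facet normal 0.314 -0.136 0.939
  outer loop
   vertex 1.1 5.2 4.1
   vertex 0.7 2.2 3.8
   vertex 5.3 0.4 2.0
  endloop
 endfacet
 facet normal -0.940 0.156 -0.304
  outer loop
   vertex 1.7 1.2 0.2
   vertex 0.7 2.2 3.8
   vertex 1.1 5.2 4.1
  endloop
 endfacet
 facet normal 0.723 0.682 -0.113
  outer loop
   vertex 1.7 4.2 1.9
   vertex 1.1 5.2 4.1
   vertex 5.3 0.4 2.0
  endloop
 endfacet
 facet normal 0.478 0.433 -0.764
  outer loop
   vertex 1.7 4.2 1.9
   vertex 5.3 0.4 2.0
   vertex 1.7 1.2 0.2
  endloop
 endfacet
 facet normal -0.921 0.192 -0.338
  outer loop
   vertex 1.7 4.2 1.9
   vertex 1.7 1.2 0.2
   vertex 1.1 5.2 4.1
  endloop
 endfacet
 facet normal 0.143 -0.493 0.858
  outer loop
   vertex 2.4 1.3 3.0
   vertex 5.3 0.4 2.0
   vertex 0.7 2.2 3.8
  endloop
 endfacet
 facet normal -0.413 -0.901 0.135
  outer loop
   vertex 2.4 1.3 3.0
   vertex 0.7 2.2 3.8
   vertex 1.7 1.2 0.2
  endloop
 endfacet
 facet normal -0.263 -0.960 0.100
  outer loop
   vertex 2.4 1.3 3.0
   vertex 1.7 1.2 0.2
   vertex 5.3 0.4 2.0
  endloop
 endfacet
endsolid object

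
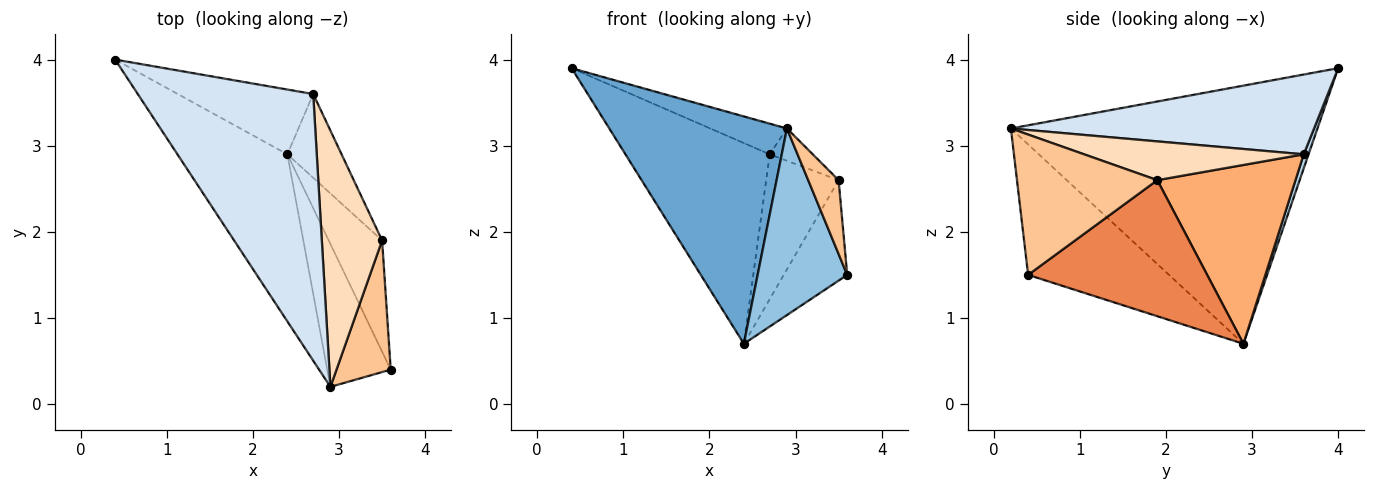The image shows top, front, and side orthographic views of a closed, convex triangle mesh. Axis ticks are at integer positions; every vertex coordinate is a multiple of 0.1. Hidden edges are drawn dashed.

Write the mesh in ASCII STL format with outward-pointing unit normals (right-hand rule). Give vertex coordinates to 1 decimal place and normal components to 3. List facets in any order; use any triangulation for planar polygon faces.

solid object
 facet normal -0.812 -0.470 -0.346
  outer loop
   vertex 2.9 0.2 3.2
   vertex 0.4 4.0 3.9
   vertex 2.4 2.9 0.7
  endloop
 endfacet
 facet normal -0.781 -0.496 -0.380
  outer loop
   vertex 2.9 0.2 3.2
   vertex 2.4 2.9 0.7
   vertex 3.6 0.4 1.5
  endloop
 endfacet
 facet normal 0.032 0.951 -0.307
  outer loop
   vertex 2.7 3.6 2.9
   vertex 2.4 2.9 0.7
   vertex 0.4 4.0 3.9
  endloop
 endfacet
 facet normal 0.412 0.104 0.905
  outer loop
   vertex 2.7 3.6 2.9
   vertex 0.4 4.0 3.9
   vertex 2.9 0.2 3.2
  endloop
 endfacet
 facet normal 0.884 0.313 -0.347
  outer loop
   vertex 3.5 1.9 2.6
   vertex 3.6 0.4 1.5
   vertex 2.4 2.9 0.7
  endloop
 endfacet
 facet normal 0.855 0.448 -0.259
  outer loop
   vertex 3.5 1.9 2.6
   vertex 2.4 2.9 0.7
   vertex 2.7 3.6 2.9
  endloop
 endfacet
 facet normal 0.914 -0.198 0.353
  outer loop
   vertex 3.5 1.9 2.6
   vertex 2.9 0.2 3.2
   vertex 3.6 0.4 1.5
  endloop
 endfacet
 facet normal 0.538 0.105 0.836
  outer loop
   vertex 3.5 1.9 2.6
   vertex 2.7 3.6 2.9
   vertex 2.9 0.2 3.2
  endloop
 endfacet
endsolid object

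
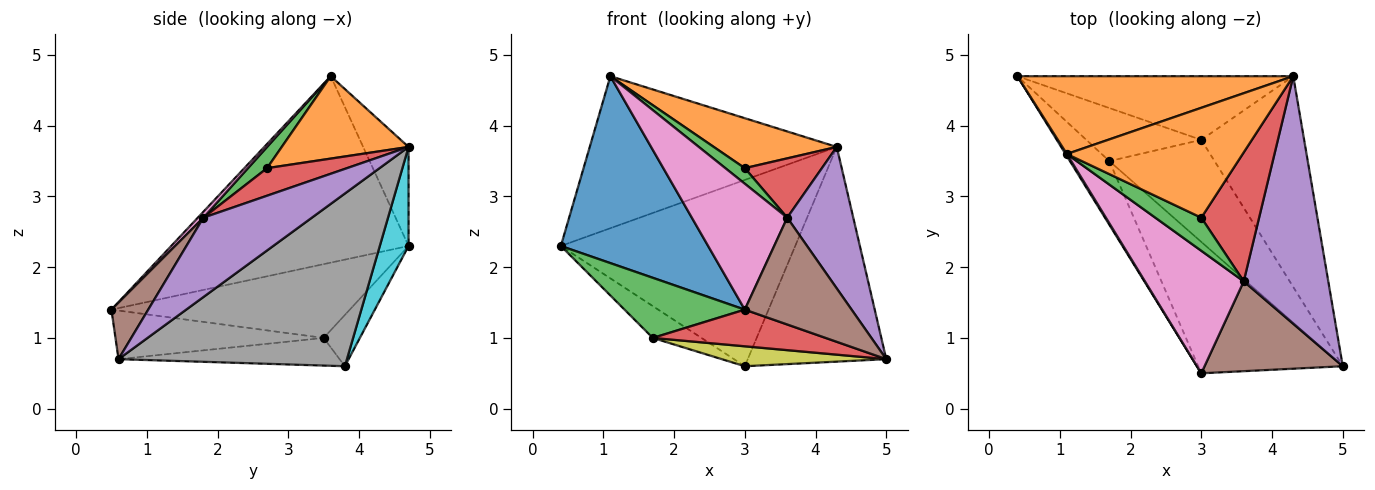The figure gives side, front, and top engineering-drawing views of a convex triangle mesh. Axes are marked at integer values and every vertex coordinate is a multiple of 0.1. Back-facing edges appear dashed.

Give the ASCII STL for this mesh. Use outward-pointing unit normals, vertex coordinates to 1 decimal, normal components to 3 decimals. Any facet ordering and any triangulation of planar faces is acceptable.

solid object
 facet normal -0.850 -0.527 0.006
  outer loop
   vertex 1.1 3.6 4.7
   vertex 0.4 4.7 2.3
   vertex 3.0 0.5 1.4
  endloop
 endfacet
 facet normal -0.161 0.878 0.450
  outer loop
   vertex 4.3 4.7 3.7
   vertex 0.4 4.7 2.3
   vertex 1.1 3.6 4.7
  endloop
 endfacet
 facet normal -0.806 -0.407 -0.431
  outer loop
   vertex 1.7 3.5 1.0
   vertex 3.0 0.5 1.4
   vertex 0.4 4.7 2.3
  endloop
 endfacet
 facet normal -0.308 -0.256 -0.916
  outer loop
   vertex 1.7 3.5 1.0
   vertex 5.0 0.6 0.7
   vertex 3.0 0.5 1.4
  endloop
 endfacet
 facet normal 0.632 -0.385 0.673
  outer loop
   vertex 3.6 1.8 2.7
   vertex 5.0 0.6 0.7
   vertex 4.3 4.7 3.7
  endloop
 endfacet
 facet normal 0.255 -0.740 0.622
  outer loop
   vertex 3.6 1.8 2.7
   vertex 3.0 0.5 1.4
   vertex 5.0 0.6 0.7
  endloop
 endfacet
 facet normal 0.042 -0.716 0.697
  outer loop
   vertex 3.6 1.8 2.7
   vertex 1.1 3.6 4.7
   vertex 3.0 0.5 1.4
  endloop
 endfacet
 facet normal 0.762 0.462 -0.454
  outer loop
   vertex 3.0 3.8 0.6
   vertex 4.3 4.7 3.7
   vertex 5.0 0.6 0.7
  endloop
 endfacet
 facet normal -0.250 -0.186 -0.950
  outer loop
   vertex 3.0 3.8 0.6
   vertex 5.0 0.6 0.7
   vertex 1.7 3.5 1.0
  endloop
 endfacet
 facet normal 0.115 0.940 -0.321
  outer loop
   vertex 3.0 3.8 0.6
   vertex 0.4 4.7 2.3
   vertex 4.3 4.7 3.7
  endloop
 endfacet
 facet normal -0.357 0.481 -0.801
  outer loop
   vertex 3.0 3.8 0.6
   vertex 1.7 3.5 1.0
   vertex 0.4 4.7 2.3
  endloop
 endfacet
 facet normal 0.393 -0.381 0.837
  outer loop
   vertex 3.0 2.7 3.4
   vertex 4.3 4.7 3.7
   vertex 1.1 3.6 4.7
  endloop
 endfacet
 facet normal 0.385 -0.393 0.835
  outer loop
   vertex 3.0 2.7 3.4
   vertex 1.1 3.6 4.7
   vertex 3.6 1.8 2.7
  endloop
 endfacet
 facet normal 0.397 -0.383 0.834
  outer loop
   vertex 3.0 2.7 3.4
   vertex 3.6 1.8 2.7
   vertex 4.3 4.7 3.7
  endloop
 endfacet
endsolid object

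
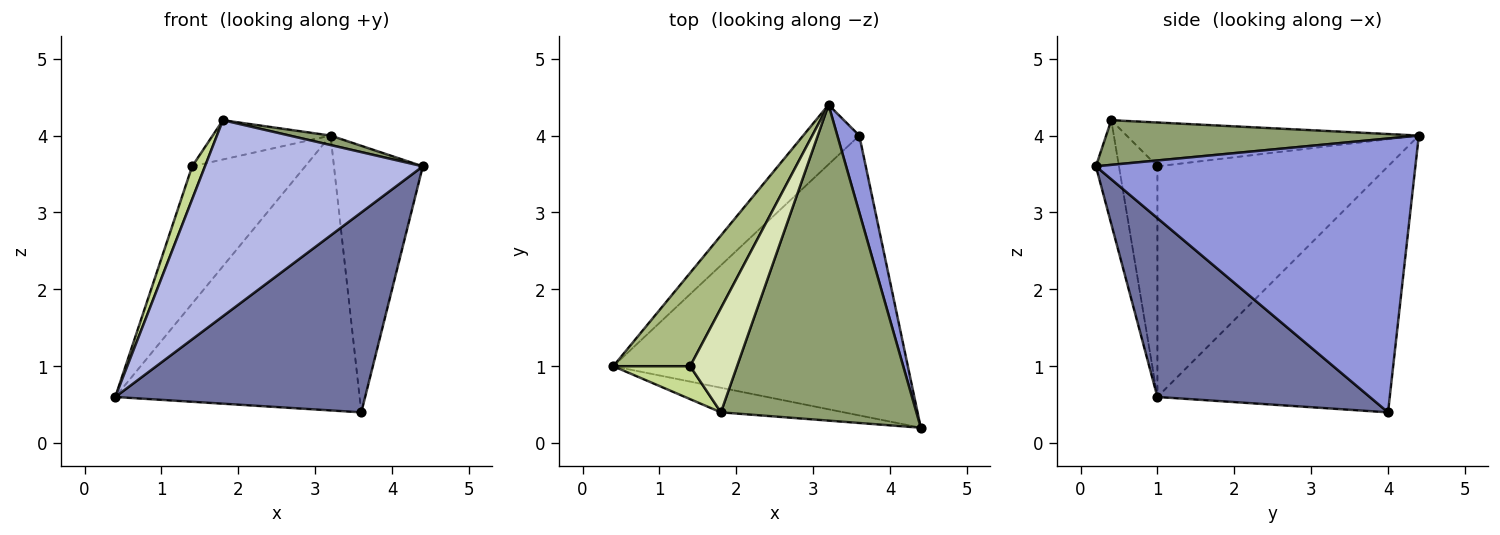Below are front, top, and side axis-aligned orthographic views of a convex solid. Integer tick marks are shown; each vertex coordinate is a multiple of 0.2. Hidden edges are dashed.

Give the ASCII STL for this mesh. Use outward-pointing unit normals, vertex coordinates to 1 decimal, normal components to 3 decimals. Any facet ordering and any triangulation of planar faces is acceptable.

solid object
 facet normal 0.443 -0.521 -0.730
  outer loop
   vertex 3.6 4.0 0.4
   vertex 4.4 0.2 3.6
   vertex 0.4 1.0 0.6
  endloop
 endfacet
 facet normal -0.681 0.716 -0.155
  outer loop
   vertex 3.6 4.0 0.4
   vertex 0.4 1.0 0.6
   vertex 3.2 4.4 4.0
  endloop
 endfacet
 facet normal 0.961 0.267 0.077
  outer loop
   vertex 3.6 4.0 0.4
   vertex 3.2 4.4 4.0
   vertex 4.4 0.2 3.6
  endloop
 endfacet
 facet normal -0.104 -0.987 -0.124
  outer loop
   vertex 1.8 0.4 4.2
   vertex 0.4 1.0 0.6
   vertex 4.4 0.2 3.6
  endloop
 endfacet
 facet normal 0.223 -0.029 0.974
  outer loop
   vertex 1.8 0.4 4.2
   vertex 4.4 0.2 3.6
   vertex 3.2 4.4 4.0
  endloop
 endfacet
 facet normal -0.860 0.422 0.287
  outer loop
   vertex 1.4 1.0 3.6
   vertex 3.2 4.4 4.0
   vertex 0.4 1.0 0.6
  endloop
 endfacet
 facet normal -0.905 -0.302 0.302
  outer loop
   vertex 1.4 1.0 3.6
   vertex 0.4 1.0 0.6
   vertex 1.8 0.4 4.2
  endloop
 endfacet
 facet normal -0.658 0.266 0.704
  outer loop
   vertex 1.4 1.0 3.6
   vertex 1.8 0.4 4.2
   vertex 3.2 4.4 4.0
  endloop
 endfacet
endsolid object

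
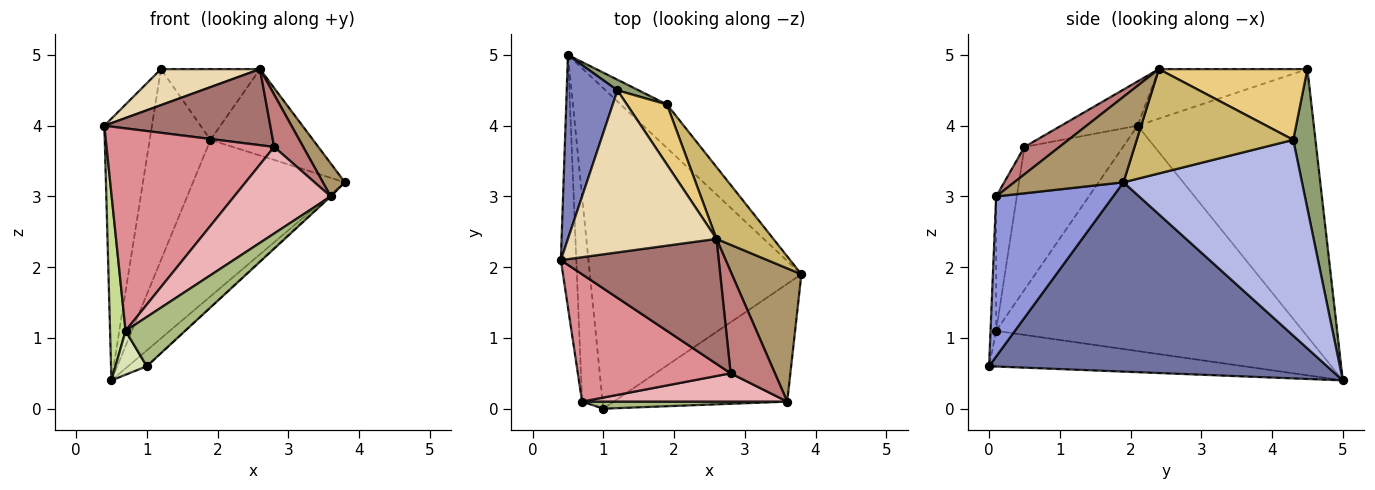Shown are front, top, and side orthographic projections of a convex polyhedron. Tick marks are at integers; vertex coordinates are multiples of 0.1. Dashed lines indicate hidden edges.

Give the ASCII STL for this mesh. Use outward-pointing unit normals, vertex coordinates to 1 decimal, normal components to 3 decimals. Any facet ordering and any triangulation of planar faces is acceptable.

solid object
 facet normal 0.666 0.037 -0.745
  outer loop
   vertex 1.0 0.0 0.6
   vertex 0.5 5.0 0.4
   vertex 3.8 1.9 3.2
  endloop
 endfacet
 facet normal -0.950 0.256 0.180
  outer loop
   vertex 1.2 4.5 4.8
   vertex 0.5 5.0 0.4
   vertex 0.4 2.1 4.0
  endloop
 endfacet
 facet normal 0.678 0.006 -0.735
  outer loop
   vertex 3.6 0.1 3.0
   vertex 1.0 0.0 0.6
   vertex 3.8 1.9 3.2
  endloop
 endfacet
 facet normal 0.750 0.638 -0.177
  outer loop
   vertex 1.9 4.3 3.8
   vertex 3.8 1.9 3.2
   vertex 0.5 5.0 0.4
  endloop
 endfacet
 facet normal 0.342 0.938 0.052
  outer loop
   vertex 1.9 4.3 3.8
   vertex 0.5 5.0 0.4
   vertex 1.2 4.5 4.8
  endloop
 endfacet
 facet normal -0.093 -0.986 0.141
  outer loop
   vertex 0.7 0.1 1.1
   vertex 1.0 0.0 0.6
   vertex 3.6 0.1 3.0
  endloop
 endfacet
 facet normal -0.996 -0.050 -0.068
  outer loop
   vertex 0.7 0.1 1.1
   vertex 0.4 2.1 4.0
   vertex 0.5 5.0 0.4
  endloop
 endfacet
 facet normal -0.862 -0.106 -0.496
  outer loop
   vertex 0.7 0.1 1.1
   vertex 0.5 5.0 0.4
   vertex 1.0 0.0 0.6
  endloop
 endfacet
 facet normal 0.767 -0.154 0.623
  outer loop
   vertex 2.6 2.4 4.8
   vertex 3.6 0.1 3.0
   vertex 3.8 1.9 3.2
  endloop
 endfacet
 facet normal 0.761 0.499 0.415
  outer loop
   vertex 2.6 2.4 4.8
   vertex 3.8 1.9 3.2
   vertex 1.9 4.3 3.8
  endloop
 endfacet
 facet normal 0.753 0.502 0.426
  outer loop
   vertex 2.6 2.4 4.8
   vertex 1.9 4.3 3.8
   vertex 1.2 4.5 4.8
  endloop
 endfacet
 facet normal -0.309 -0.206 0.928
  outer loop
   vertex 2.6 2.4 4.8
   vertex 1.2 4.5 4.8
   vertex 0.4 2.1 4.0
  endloop
 endfacet
 facet normal -0.233 -0.505 0.831
  outer loop
   vertex 2.8 0.5 3.7
   vertex 2.6 2.4 4.8
   vertex 0.4 2.1 4.0
  endloop
 endfacet
 facet normal 0.482 -0.401 0.779
  outer loop
   vertex 2.8 0.5 3.7
   vertex 3.6 0.1 3.0
   vertex 2.6 2.4 4.8
  endloop
 endfacet
 facet normal -0.446 -0.758 0.477
  outer loop
   vertex 2.8 0.5 3.7
   vertex 0.4 2.1 4.0
   vertex 0.7 0.1 1.1
  endloop
 endfacet
 facet normal -0.199 -0.931 0.304
  outer loop
   vertex 2.8 0.5 3.7
   vertex 0.7 0.1 1.1
   vertex 3.6 0.1 3.0
  endloop
 endfacet
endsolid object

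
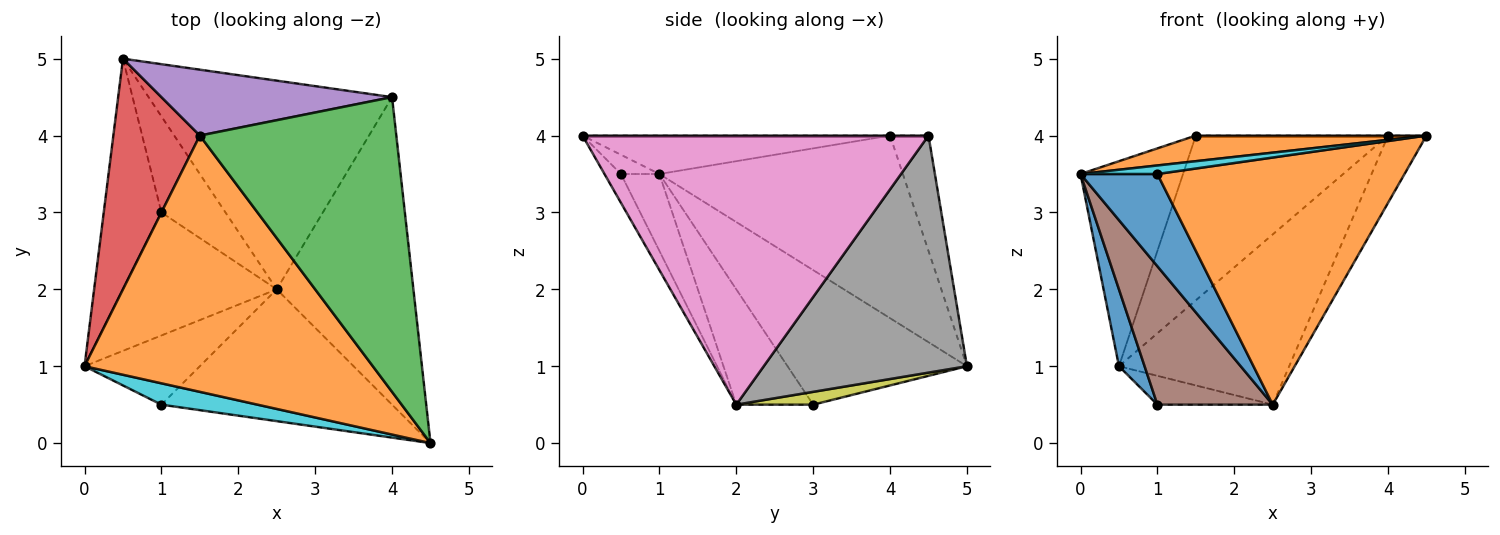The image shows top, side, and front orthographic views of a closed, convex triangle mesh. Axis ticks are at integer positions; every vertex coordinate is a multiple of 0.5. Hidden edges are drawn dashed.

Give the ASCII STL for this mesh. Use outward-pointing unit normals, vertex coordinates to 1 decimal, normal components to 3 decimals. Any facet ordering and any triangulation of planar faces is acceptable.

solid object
 facet normal -0.911 -0.130 -0.391
  outer loop
   vertex 0.5 5.0 1.0
   vertex 1.0 3.0 0.5
   vertex 0.0 1.0 3.5
  endloop
 endfacet
 facet normal -0.132 -0.099 0.986
  outer loop
   vertex 1.5 4.0 4.0
   vertex 0.0 1.0 3.5
   vertex 4.5 0.0 4.0
  endloop
 endfacet
 facet normal 0.000 0.000 1.000
  outer loop
   vertex 1.5 4.0 4.0
   vertex 4.5 0.0 4.0
   vertex 4.0 4.5 4.0
  endloop
 endfacet
 facet normal -0.845 0.356 0.400
  outer loop
   vertex 1.5 4.0 4.0
   vertex 0.5 5.0 1.0
   vertex 0.0 1.0 3.5
  endloop
 endfacet
 facet normal -0.183 0.913 0.365
  outer loop
   vertex 1.5 4.0 4.0
   vertex 4.0 4.5 4.0
   vertex 0.5 5.0 1.0
  endloop
 endfacet
 facet normal -0.446 -0.669 -0.595
  outer loop
   vertex 2.5 2.0 0.5
   vertex 0.0 1.0 3.5
   vertex 1.0 3.0 0.5
  endloop
 endfacet
 facet normal 0.887 0.099 -0.451
  outer loop
   vertex 2.5 2.0 0.5
   vertex 4.0 4.5 4.0
   vertex 4.5 0.0 4.0
  endloop
 endfacet
 facet normal 0.602 0.505 -0.619
  outer loop
   vertex 2.5 2.0 0.5
   vertex 0.5 5.0 1.0
   vertex 4.0 4.5 4.0
  endloop
 endfacet
 facet normal 0.188 0.282 -0.941
  outer loop
   vertex 2.5 2.0 0.5
   vertex 1.0 3.0 0.5
   vertex 0.5 5.0 1.0
  endloop
 endfacet
 facet normal -0.183 -0.365 0.913
  outer loop
   vertex 1.0 0.5 3.5
   vertex 4.5 0.0 4.0
   vertex 0.0 1.0 3.5
  endloop
 endfacet
 facet normal -0.371 -0.743 -0.557
  outer loop
   vertex 1.0 0.5 3.5
   vertex 0.0 1.0 3.5
   vertex 2.5 2.0 0.5
  endloop
 endfacet
 facet normal -0.059 -0.881 -0.470
  outer loop
   vertex 1.0 0.5 3.5
   vertex 2.5 2.0 0.5
   vertex 4.5 0.0 4.0
  endloop
 endfacet
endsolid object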